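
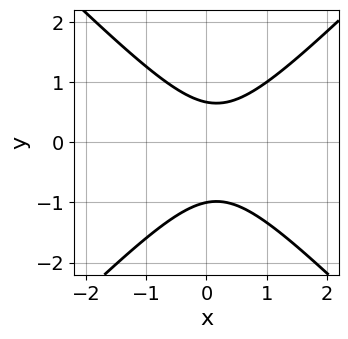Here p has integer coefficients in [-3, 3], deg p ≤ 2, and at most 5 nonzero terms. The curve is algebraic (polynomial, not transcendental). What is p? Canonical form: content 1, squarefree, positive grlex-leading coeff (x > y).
1. The degree is 2 — a generic line meets the curve in up to 2 points.
2. Checking where it meets the axes: it misses every integer gridline on the x-axis; one y-axis crossing is at y = -1.
3. Fitting integer coefficients to these (and the overall shape) gives p.

3*x^2 - 3*y^2 - x - y + 2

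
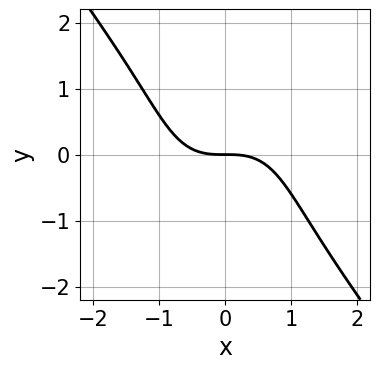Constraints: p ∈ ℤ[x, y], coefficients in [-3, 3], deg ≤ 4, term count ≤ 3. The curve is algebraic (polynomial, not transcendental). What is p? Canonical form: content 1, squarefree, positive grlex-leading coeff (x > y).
2*x^3 + y^3 + 3*y

1. The degree is 3 — no degree-2 curve has this shape.
2. Against the integer gridlines: it crosses the y-axis at the gridline y = 0; it meets the x-axis at x = 0 (among the integer gridlines).
3. Assembling these constraints gives the stated polynomial.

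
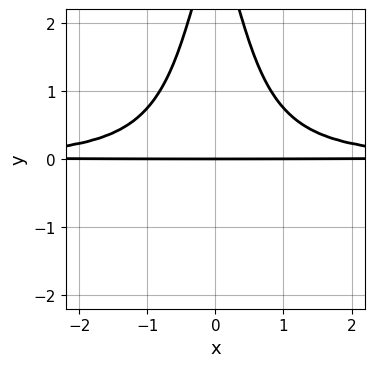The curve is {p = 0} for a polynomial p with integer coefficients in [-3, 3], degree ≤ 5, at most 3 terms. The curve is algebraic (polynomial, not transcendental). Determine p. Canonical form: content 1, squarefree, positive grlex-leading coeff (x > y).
First, the degree is 4 — no degree-3 curve has this shape.
Next, symmetries: it's symmetric under x → −x, forcing even powers of x.
Next, checking where it meets the axes: it meets the y-axis at y = 0 (among the integer gridlines); every point of the x-axis in the box is on the curve.
Finally, together with the visible shape, these determine p as stated.

3*x^2*y^2 + y^2 - 3*y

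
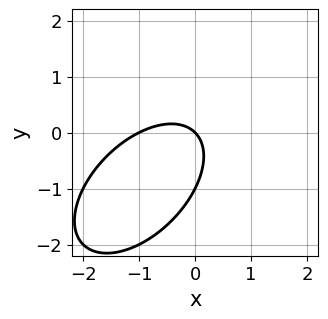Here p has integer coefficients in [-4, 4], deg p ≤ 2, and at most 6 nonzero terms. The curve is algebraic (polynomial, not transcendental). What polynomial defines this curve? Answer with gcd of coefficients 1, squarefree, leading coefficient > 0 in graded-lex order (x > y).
x^2 - x*y + y^2 + x + y

1. The degree is 2 — a generic line meets the curve in up to 2 points.
2. From the visible intercepts: the y-axis gridline crossings are at y ∈ {-1, 0}; among the integer gridlines, it crosses the x-axis at x ∈ {-1, 0}.
3. Fitting integer coefficients to these (and the overall shape) gives p.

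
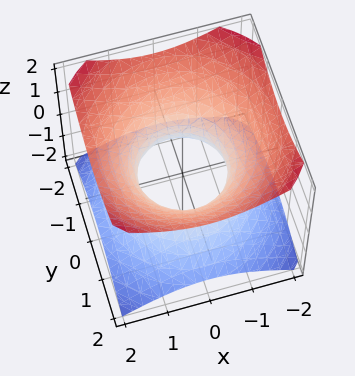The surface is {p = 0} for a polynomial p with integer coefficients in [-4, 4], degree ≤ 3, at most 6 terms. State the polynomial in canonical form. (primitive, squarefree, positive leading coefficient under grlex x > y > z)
2*x^2 + 2*y^2 - 3*z^2 - 2

1. deg p = 2.
2. Symmetry: the z-axis is an axis of rotation, so x and y enter only as x² + y²; mirror symmetry z ↦ −z ⇒ only even powers of z.
3. Observable constraints: among the integer gridlines, it crosses the x-axis at x ∈ {-1, 1}; a circular section at z = 1 has radius between 1 and 2; the y-axis gridline crossings are at y ∈ {-1, 1}; no z-intercept at any integer in the box.
4. Fitting integer coefficients to these (and the overall shape) gives p.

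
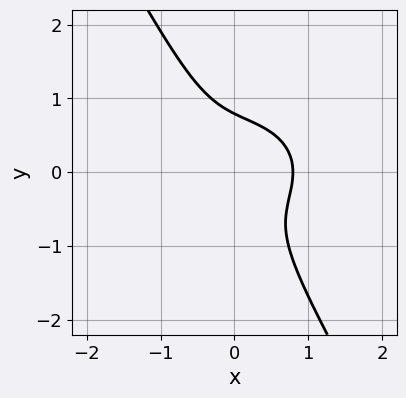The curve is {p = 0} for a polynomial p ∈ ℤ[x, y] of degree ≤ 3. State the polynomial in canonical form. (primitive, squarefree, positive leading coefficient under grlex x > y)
2*x^3 + 3*x*y^2 + 2*y^3 - 1

The degree is 3 — the shape is more complex than any degree-2 curve.
Matching integer coefficients to the picture gives p.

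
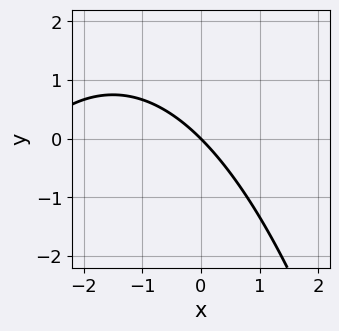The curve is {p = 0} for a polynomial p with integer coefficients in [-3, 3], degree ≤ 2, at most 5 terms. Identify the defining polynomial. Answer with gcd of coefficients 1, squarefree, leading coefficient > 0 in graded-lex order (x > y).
(a) Degree: a generic line meets the curve in up to 2 points, so deg p = 2.
(b) Checking where it meets the axes: it crosses the y-axis at the gridline y = 0; it meets the x-axis at x = 0 (among the integer gridlines).
(c) Assembling these constraints gives the stated polynomial.

x^2 + 3*x + 3*y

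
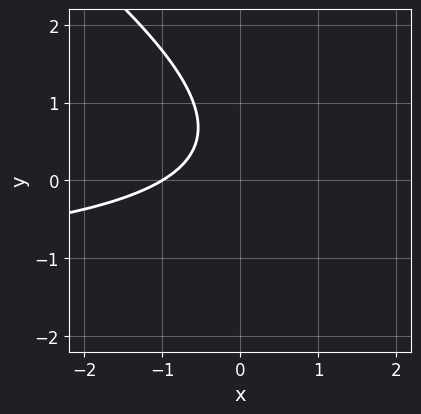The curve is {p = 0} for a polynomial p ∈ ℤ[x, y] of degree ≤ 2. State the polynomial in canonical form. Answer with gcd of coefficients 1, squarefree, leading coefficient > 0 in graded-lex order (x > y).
2*x*y + 3*y^2 + 3*x - 3*y + 3

(a) The degree is 2 — a generic line meets the curve in up to 2 points.
(b) Observable constraints: one x-axis crossing is at x = -1; no y-intercept at any integer in the box.
(c) Matching integer coefficients to the picture gives p.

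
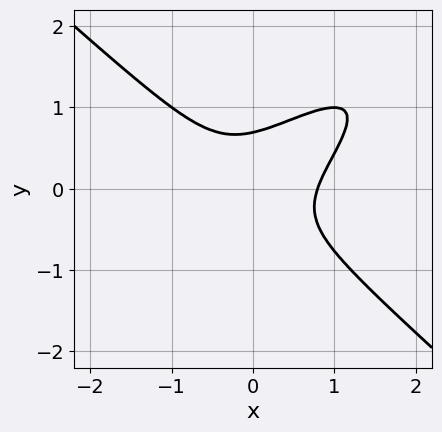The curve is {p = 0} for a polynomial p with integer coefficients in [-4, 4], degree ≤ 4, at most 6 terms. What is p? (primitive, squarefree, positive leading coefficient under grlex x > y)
2*x^3 - 2*x^2*y - 2*x*y^2 + 3*y^3 - 1

First, the degree is 3 — a generic line meets the curve in up to 3 points.
Finally, the integer polynomial consistent with all of this is the stated p.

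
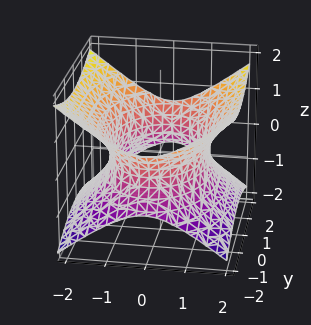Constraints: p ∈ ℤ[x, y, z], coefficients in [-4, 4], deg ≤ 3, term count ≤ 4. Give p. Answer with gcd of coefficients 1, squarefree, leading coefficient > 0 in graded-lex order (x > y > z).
1. deg p = 2. An hourglass — one-sheet hyperboloid; a quadric.
2. Symmetries: the z ↦ −z reflection is a symmetry, so z appears only in even powers; it's symmetric under x → −x, forcing even powers of x; mirror symmetry y ↦ −y ⇒ only even powers of y.
3. From the visible intercepts: no z-intercept at any integer in the box.
4. Matching integer coefficients to the picture gives p.

2*x^2 + y^2 - 3*z^2 - 3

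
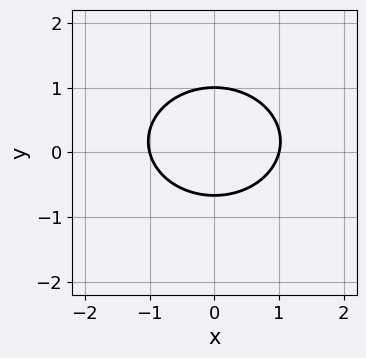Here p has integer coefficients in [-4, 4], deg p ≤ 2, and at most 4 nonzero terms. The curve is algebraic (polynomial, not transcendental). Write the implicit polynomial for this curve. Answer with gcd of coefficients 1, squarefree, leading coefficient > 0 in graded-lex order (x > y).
2*x^2 + 3*y^2 - y - 2

The degree is 2 — the shape is more complex than any degree-1 curve.
Symmetries: mirror symmetry x ↦ −x ⇒ only even powers of x.
Observable constraints: it meets the y-axis at y = 1 (among the integer gridlines); the x-axis gridline crossings are at x ∈ {-1, 1}.
The integer polynomial consistent with all of this is the stated p.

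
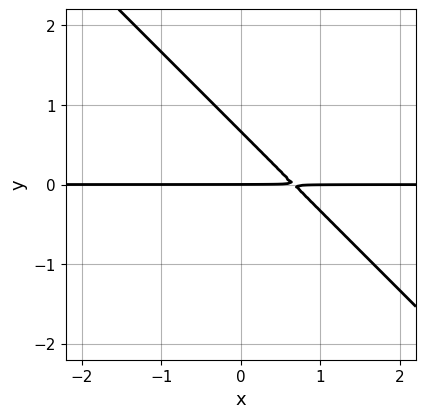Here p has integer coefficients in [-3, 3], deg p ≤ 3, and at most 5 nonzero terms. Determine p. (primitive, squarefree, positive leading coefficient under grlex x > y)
3*x*y + 3*y^2 - 2*y

The degree is 2 — no degree-1 curve has this shape.
Against the integer gridlines: it crosses the y-axis at the gridline y = 0; every point of the x-axis in the box is on the curve.
The integer polynomial consistent with all of this is the stated p.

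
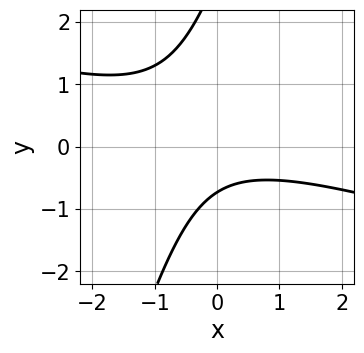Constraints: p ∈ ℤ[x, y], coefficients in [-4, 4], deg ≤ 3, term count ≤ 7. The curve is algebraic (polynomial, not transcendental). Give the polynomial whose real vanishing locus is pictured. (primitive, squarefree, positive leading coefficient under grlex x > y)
x^2 + 3*x*y - y^2 + 2*y + 2

The degree is 2 — the shape is more complex than any degree-1 curve.
Observable constraints: it misses every integer gridline on the x-axis.
Assembling these constraints gives the stated polynomial.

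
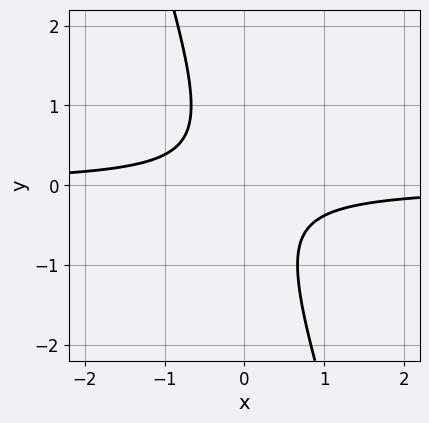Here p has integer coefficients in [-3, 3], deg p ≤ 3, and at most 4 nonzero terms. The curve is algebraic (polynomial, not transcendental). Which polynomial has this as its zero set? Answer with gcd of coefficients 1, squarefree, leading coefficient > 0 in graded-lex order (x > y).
3*x*y + y^2 + 1

First, deg p = 2.
Next, checking where it meets the axes: no y-intercept at any integer in the box; no x-intercept at any integer in the box.
Finally, the integer polynomial consistent with all of this is the stated p.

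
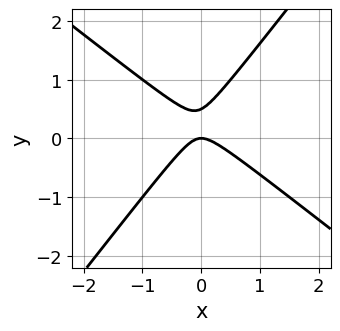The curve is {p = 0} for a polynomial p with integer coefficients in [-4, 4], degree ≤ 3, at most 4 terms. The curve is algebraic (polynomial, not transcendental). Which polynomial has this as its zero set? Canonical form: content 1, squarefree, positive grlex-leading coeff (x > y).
2*x^2 + x*y - 2*y^2 + y

The degree is 2 — no degree-1 curve has this shape.
Reading off the gridlines: it crosses the x-axis at the gridline x = 0; one y-axis crossing is at y = 0.
Together with the visible shape, these determine p as stated.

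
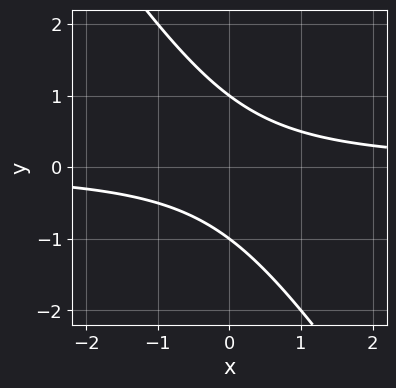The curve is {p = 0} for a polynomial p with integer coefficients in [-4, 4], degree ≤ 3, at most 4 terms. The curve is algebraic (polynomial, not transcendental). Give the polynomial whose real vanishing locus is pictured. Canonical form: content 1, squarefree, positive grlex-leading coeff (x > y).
3*x*y + 2*y^2 - 2

First, deg p = 2. No degree-1 curve has this shape.
Then, from the axis intercepts and sections: it misses every integer gridline on the x-axis; the y-axis gridline crossings are at y ∈ {-1, 1}.
Finally, the integer polynomial consistent with all of this is the stated p.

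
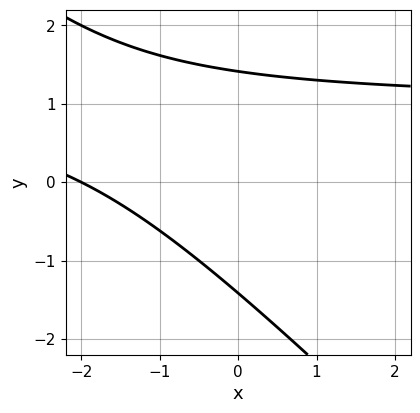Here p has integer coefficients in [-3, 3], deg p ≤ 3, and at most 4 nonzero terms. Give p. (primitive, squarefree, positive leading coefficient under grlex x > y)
1. The degree is 2 — the shape is more complex than any degree-1 curve.
2. Against the integer gridlines: it meets the x-axis at x = -2 (among the integer gridlines).
3. These observations pin down the coefficients.

x*y + y^2 - x - 2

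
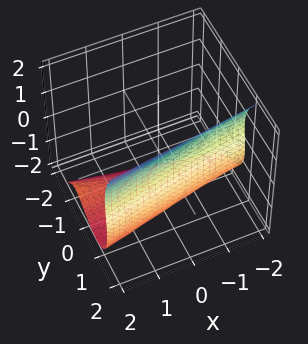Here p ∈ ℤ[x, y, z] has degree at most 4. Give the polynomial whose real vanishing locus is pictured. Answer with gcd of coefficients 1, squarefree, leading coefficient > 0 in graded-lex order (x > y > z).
(a) Degree: no degree-2 surface has this shape, so deg p = 3.
(b) Checking where it meets the axes: it crosses the y-axis at the gridline y = 1; no x-intercept at any integer in the box.
(c) Fitting integer coefficients to these (and the overall shape) gives p.

3*y^3 - z^3 - 2*x*y + z - 3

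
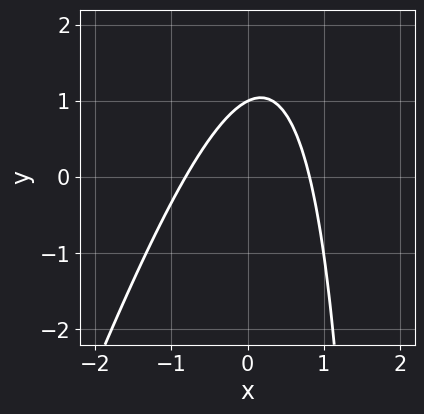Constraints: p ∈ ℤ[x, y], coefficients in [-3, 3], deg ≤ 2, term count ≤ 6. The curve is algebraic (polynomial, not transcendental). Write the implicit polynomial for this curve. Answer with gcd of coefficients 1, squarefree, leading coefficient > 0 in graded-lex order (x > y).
1. deg p = 2. No degree-1 curve has this shape.
2. From the visible intercepts: it crosses the y-axis at the gridline y = 1.
3. Fitting integer coefficients to these (and the overall shape) gives p.

3*x^2 - x*y + 2*y - 2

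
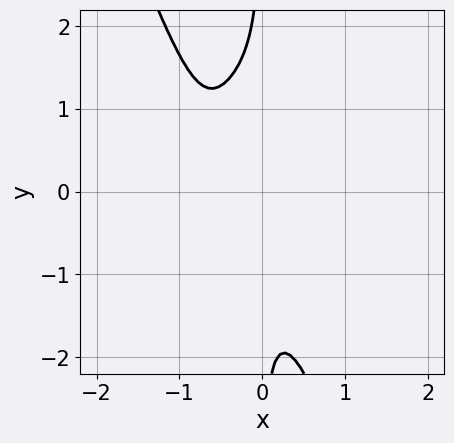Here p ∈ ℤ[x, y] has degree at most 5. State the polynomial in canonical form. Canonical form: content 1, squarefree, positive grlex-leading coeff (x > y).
deg p = 4. The shape is more complex than any degree-3 curve.
From the axis intercepts and sections: it misses every integer gridline on the y-axis; no x-intercept at any integer in the box.
These observations pin down the coefficients.

3*x^4 + 2*x^2*y^2 + x*y^3 - 3*x^2*y + 1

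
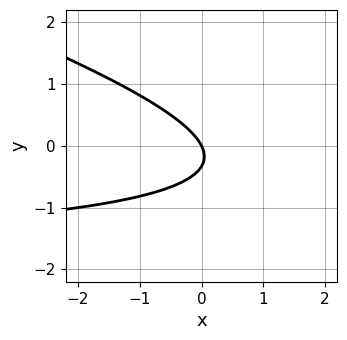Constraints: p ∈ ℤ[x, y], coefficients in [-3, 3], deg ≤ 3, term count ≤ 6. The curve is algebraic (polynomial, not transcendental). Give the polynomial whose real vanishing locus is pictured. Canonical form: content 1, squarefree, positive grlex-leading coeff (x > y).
deg p = 2. A generic line meets the curve in up to 2 points.
From the visible intercepts: one x-axis crossing is at x = 0; it meets the y-axis at y = 0 (among the integer gridlines).
Together with the visible shape, these determine p as stated.

x*y + 3*y^2 + 2*x + y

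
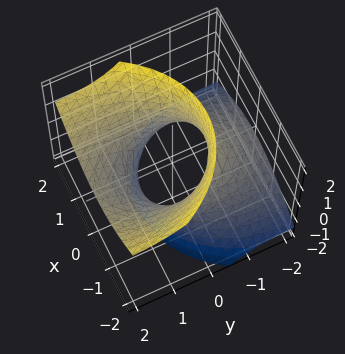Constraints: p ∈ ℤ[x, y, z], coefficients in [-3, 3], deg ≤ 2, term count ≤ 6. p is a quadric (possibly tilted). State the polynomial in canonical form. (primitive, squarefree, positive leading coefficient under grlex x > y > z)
2*x^2 + y^2 - 3*y*z - z^2 - 2

(a) The degree is 2 — a generic line meets the surface in up to 2 points.
(b) From the axis intercepts and sections: among the integer gridlines, it crosses the x-axis at x ∈ {-1, 1}; it misses every integer gridline on the z-axis.
(c) Matching integer coefficients to the picture gives p.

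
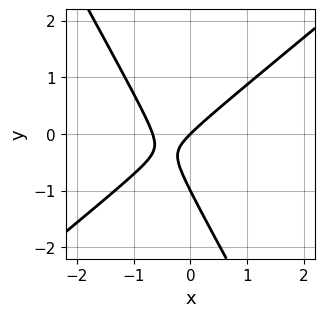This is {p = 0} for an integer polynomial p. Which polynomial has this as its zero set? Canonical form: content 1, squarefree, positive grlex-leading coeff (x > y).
First, degree: the shape is more complex than any degree-1 curve, so deg p = 2.
Next, reading off the gridlines: the y-axis gridline crossings are at y ∈ {-1, 0}; one x-axis crossing is at x = 0.
Finally, assembling these constraints gives the stated polynomial.

3*x^2 - 2*x*y - 2*y^2 + 2*x - 2*y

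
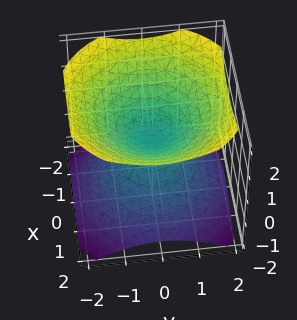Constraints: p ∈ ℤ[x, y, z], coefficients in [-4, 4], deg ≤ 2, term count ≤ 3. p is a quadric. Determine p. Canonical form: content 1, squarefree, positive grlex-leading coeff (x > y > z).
2*x^2 + 2*y^2 - 3*z^2

The picture has 2 separate pieces.
deg p = 2.
Symmetries: mirror symmetry z ↦ −z ⇒ only even powers of z; every cross-section ⟂ z is a circle, so x, y appear only via x² + y².
Reading off the gridlines: a circular section at z = 1 has radius between 1 and 2; it meets the z-axis at z = 0 (among the integer gridlines).
Together with the visible shape, these determine p as stated.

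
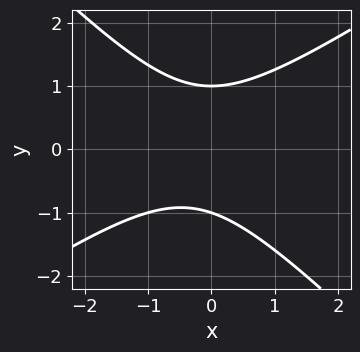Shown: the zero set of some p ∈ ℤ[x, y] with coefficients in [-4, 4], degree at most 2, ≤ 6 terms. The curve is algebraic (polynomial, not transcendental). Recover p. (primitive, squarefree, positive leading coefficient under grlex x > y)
2*x^2 - x*y - 3*y^2 + x + 3

First, degree: a generic line meets the curve in up to 2 points, so deg p = 2.
Then, reading off the gridlines: among the integer gridlines, it crosses the y-axis at y ∈ {-1, 1}; no x-intercept at any integer in the box.
Finally, together with the visible shape, these determine p as stated.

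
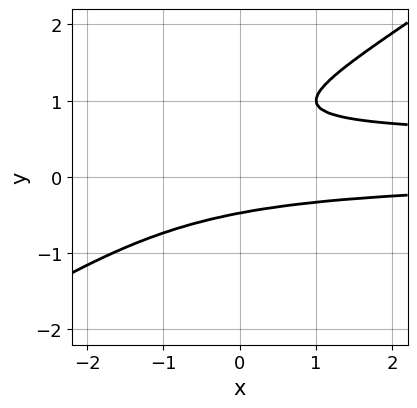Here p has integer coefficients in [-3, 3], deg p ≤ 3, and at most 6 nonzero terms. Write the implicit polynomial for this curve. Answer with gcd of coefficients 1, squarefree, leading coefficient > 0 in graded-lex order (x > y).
2*x*y^2 - 3*y^3 - x*y + 3*y^2 - 1

First, degree: a generic line meets the curve in up to 3 points, so deg p = 3.
Next, from the axis intercepts and sections: no x-intercept at any integer in the box.
Finally, matching integer coefficients to the picture gives p.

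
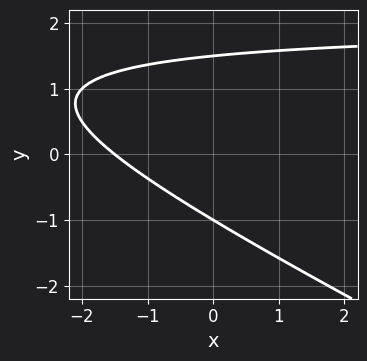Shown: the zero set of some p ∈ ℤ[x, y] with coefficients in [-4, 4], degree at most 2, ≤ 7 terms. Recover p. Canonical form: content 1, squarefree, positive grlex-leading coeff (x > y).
x*y + 2*y^2 - 2*x - y - 3

First, the degree is 2 — a generic line meets the curve in up to 2 points.
Then, checking where it meets the axes: it crosses the y-axis at the gridline y = -1.
Finally, assembling these constraints gives the stated polynomial.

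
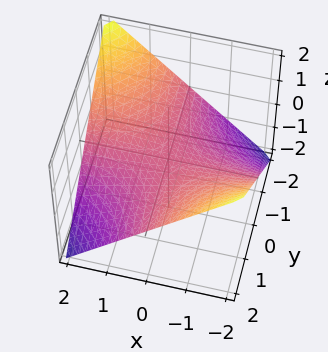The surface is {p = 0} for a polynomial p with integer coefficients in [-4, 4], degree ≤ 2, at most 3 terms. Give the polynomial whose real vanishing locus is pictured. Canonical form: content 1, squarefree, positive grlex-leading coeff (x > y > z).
x*y + 2*z

(a) The degree is 2 — a saddle surface; a quadric.
(b) From the visible intercepts: every point of the x-axis in the box is on the surface; every point of the y-axis in the box is on the surface; it meets the z-axis at z = 0 (among the integer gridlines).
(c) Putting this together gives p.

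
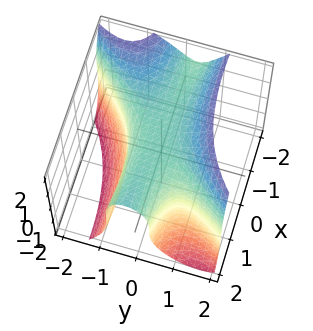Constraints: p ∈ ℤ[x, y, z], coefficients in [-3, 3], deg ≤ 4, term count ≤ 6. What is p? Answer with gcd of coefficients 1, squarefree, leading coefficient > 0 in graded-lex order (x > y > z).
x^2*y + 3*x*y^2 - 3*y^3 + z^3 - 2

First, the degree is 3 — the shape is more complex than any degree-2 surface.
Then, observable constraints: it misses every integer gridline on the x-axis.
Finally, putting this together gives p.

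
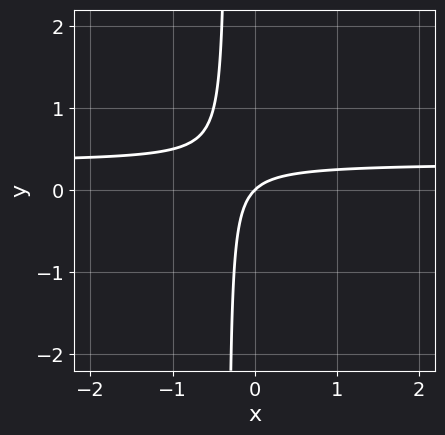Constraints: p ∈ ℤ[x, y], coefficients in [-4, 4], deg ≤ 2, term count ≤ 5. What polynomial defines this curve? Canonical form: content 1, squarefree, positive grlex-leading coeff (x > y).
3*x*y - x + y

1. The degree is 2 — no degree-1 curve has this shape.
2. Reading off the gridlines: it crosses the x-axis at the gridline x = 0; one y-axis crossing is at y = 0.
3. Fitting integer coefficients to these (and the overall shape) gives p.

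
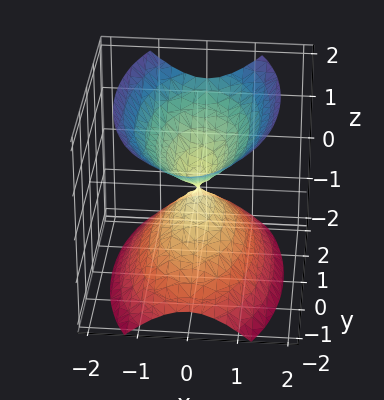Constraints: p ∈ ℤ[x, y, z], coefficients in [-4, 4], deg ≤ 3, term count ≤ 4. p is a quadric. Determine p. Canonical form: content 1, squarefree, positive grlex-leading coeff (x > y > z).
3*x^2 + y^2 - 2*z^2

(a) There are 2 components. They look like related sheets of one shape, so recover p as a whole.
(b) Degree: two nappes meeting at a single point; a quadric, so deg p = 2.
(c) Symmetries: the z ↦ −z reflection is a symmetry, so z appears only in even powers; the x ↦ −x reflection is a symmetry, so x appears only in even powers; it's symmetric under y → −y, forcing even powers of y.
(d) Observable constraints: it meets the z-axis at z = 0 (among the integer gridlines); one y-axis crossing is at y = 0; it crosses the x-axis at the gridline x = 0.
(e) These observations pin down the coefficients.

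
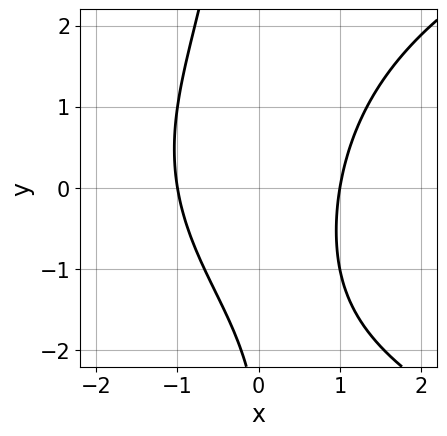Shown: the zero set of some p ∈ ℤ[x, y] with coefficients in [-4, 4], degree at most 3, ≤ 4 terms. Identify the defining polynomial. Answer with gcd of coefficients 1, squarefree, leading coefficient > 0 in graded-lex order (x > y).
x*y^2 - 3*x^2 + y + 3

(a) deg p = 3. No degree-2 curve has this shape.
(b) Reading off the gridlines: no y-intercept at any integer in the box; the x-axis gridline crossings are at x ∈ {-1, 1}.
(c) The integer polynomial consistent with all of this is the stated p.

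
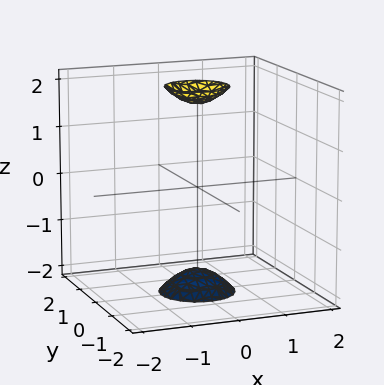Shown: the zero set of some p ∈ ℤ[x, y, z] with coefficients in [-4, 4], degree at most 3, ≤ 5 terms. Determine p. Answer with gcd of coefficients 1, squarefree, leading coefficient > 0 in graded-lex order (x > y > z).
First, I count 2 distinct pieces. They look like related sheets of one shape, so recover p as a whole.
Then, the degree is 2 — two separate bowl-shaped sheets opening away from each other; a quadric.
Then, symmetry: the z-axis is an axis of rotation, so x and y enter only as x² + y²; mirror symmetry z ↦ −z ⇒ only even powers of z.
Then, against the integer gridlines: it misses every integer gridline on the x-axis; the surface avoids every integer y-axis point in the box; a circular section at z = -2 has radius between 0 and 1.
Finally, solving for integer coefficients yields p as stated.

3*x^2 + 3*y^2 - z^2 + 3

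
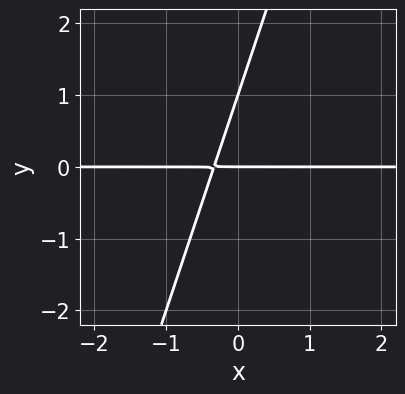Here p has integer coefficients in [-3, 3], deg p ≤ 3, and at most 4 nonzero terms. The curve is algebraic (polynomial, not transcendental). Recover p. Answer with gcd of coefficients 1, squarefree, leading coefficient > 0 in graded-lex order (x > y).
(a) Degree: no degree-1 curve has this shape, so deg p = 2.
(b) From the visible intercepts: the y-axis gridline crossings are at y ∈ {0, 1}; every point of the x-axis in the box is on the curve.
(c) Assembling these constraints gives the stated polynomial.

3*x*y - y^2 + y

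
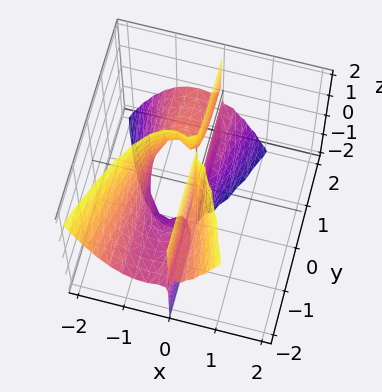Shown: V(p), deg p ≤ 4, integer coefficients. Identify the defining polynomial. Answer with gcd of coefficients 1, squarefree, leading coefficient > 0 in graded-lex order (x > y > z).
There are 3 components. Treating them together as one polynomial.
Degree: the shape is more complex than any degree-2 surface, so deg p = 3.
Observable constraints: every point of the z-axis in the box is on the surface; the visible y-axis segment lies entirely on the surface; it meets the x-axis at x = -1 (among the integer gridlines).
Together with the visible shape, these determine p as stated.

2*x^3 + x*y*z + 2*x^2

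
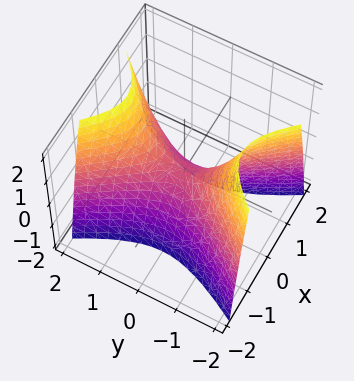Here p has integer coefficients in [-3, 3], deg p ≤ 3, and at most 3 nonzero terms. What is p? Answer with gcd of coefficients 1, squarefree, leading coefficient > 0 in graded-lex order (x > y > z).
2*x^2 - y^2 + z

deg p = 2. A saddle surface; a quadric.
Symmetries: the x ↦ −x reflection is a symmetry, so x appears only in even powers; mirror symmetry y ↦ −y ⇒ only even powers of y.
Against the integer gridlines: it crosses the y-axis at the gridline y = 0; it meets the z-axis at z = 0 (among the integer gridlines); one x-axis crossing is at x = 0.
Putting this together gives p.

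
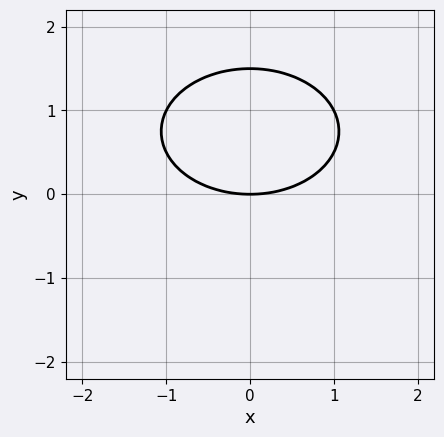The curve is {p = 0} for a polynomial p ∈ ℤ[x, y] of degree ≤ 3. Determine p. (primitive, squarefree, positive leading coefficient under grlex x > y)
(a) deg p = 2.
(b) Symmetries: mirror symmetry x ↦ −x ⇒ only even powers of x.
(c) Observable constraints: one y-axis crossing is at y = 0; one x-axis crossing is at x = 0.
(d) Solving for integer coefficients yields p as stated.

x^2 + 2*y^2 - 3*y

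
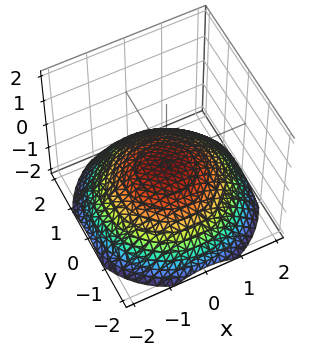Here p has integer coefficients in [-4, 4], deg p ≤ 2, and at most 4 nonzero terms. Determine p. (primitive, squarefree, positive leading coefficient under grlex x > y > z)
x^2 + y^2 + 3*z + 1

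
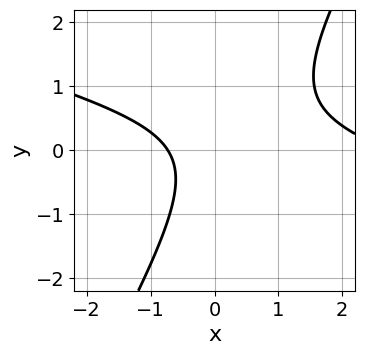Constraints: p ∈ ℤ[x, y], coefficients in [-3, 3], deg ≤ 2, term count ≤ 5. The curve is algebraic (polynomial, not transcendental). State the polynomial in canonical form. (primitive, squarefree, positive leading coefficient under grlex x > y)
(a) Degree: the shape is more complex than any degree-1 curve, so deg p = 2.
(b) Observable constraints: the curve avoids every integer y-axis point in the box.
(c) The integer polynomial consistent with all of this is the stated p.

x^2 + 3*x*y - 2*y^2 - 2*x - 2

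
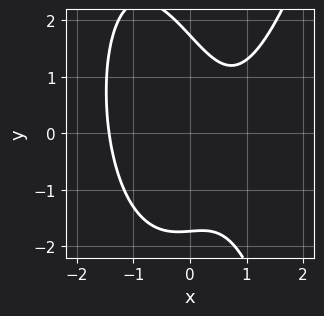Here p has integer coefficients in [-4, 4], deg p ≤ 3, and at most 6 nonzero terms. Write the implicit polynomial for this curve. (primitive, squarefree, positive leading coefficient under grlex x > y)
2*x^3 - x*y - y^2 - 2*x + 3

Degree: the shape is more complex than any degree-2 curve, so deg p = 3.
Matching integer coefficients to the picture gives p.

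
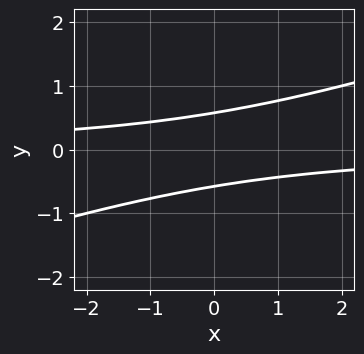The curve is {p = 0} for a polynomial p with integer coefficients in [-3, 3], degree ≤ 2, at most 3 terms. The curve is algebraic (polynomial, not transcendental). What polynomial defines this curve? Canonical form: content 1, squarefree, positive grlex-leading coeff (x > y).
x*y - 3*y^2 + 1

1. The degree is 2 — the shape is more complex than any degree-1 curve.
2. Checking where it meets the axes: it misses every integer gridline on the x-axis.
3. Fitting integer coefficients to these (and the overall shape) gives p.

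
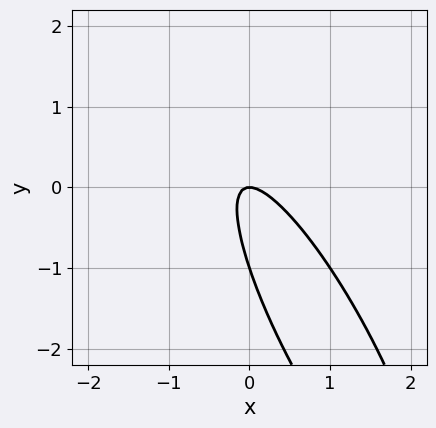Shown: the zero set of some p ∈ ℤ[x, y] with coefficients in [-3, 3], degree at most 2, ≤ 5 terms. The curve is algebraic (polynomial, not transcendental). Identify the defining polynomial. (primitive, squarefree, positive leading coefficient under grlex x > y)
1. deg p = 2.
2. Against the integer gridlines: the y-axis gridline crossings are at y ∈ {-1, 0}; one x-axis crossing is at x = 0.
3. Matching integer coefficients to the picture gives p.

3*x^2 + 3*x*y + y^2 + y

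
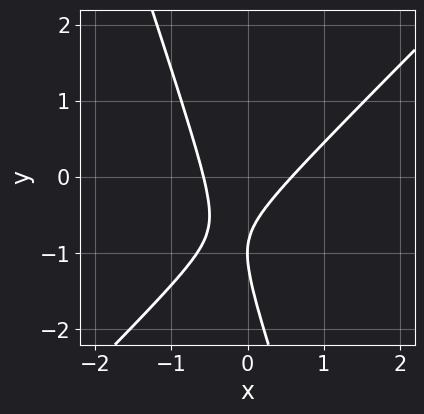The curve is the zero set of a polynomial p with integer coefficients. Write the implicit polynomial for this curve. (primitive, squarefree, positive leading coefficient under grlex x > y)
3*x^2 - 2*x*y - y^2 - 2*y - 1

1. deg p = 2. The shape is more complex than any degree-1 curve.
2. Reading off the gridlines: it crosses the y-axis at the gridline y = -1.
3. Assembling these constraints gives the stated polynomial.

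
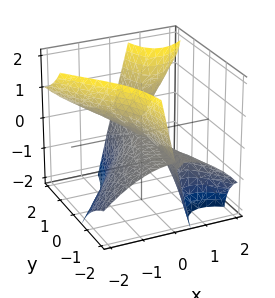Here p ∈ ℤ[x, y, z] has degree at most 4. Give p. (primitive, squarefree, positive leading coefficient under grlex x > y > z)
1. The picture has 2 separate pieces. Treating them together as one polynomial.
2. deg p = 3. A generic line meets the surface in up to 3 points.
3. Reading off the gridlines: one x-axis crossing is at x = 0; every point of the y-axis in the box is on the surface; it meets the z-axis at z = 0 (among the integer gridlines).
4. Fitting integer coefficients to these (and the overall shape) gives p.

x^3 - 2*x*y*z + z^2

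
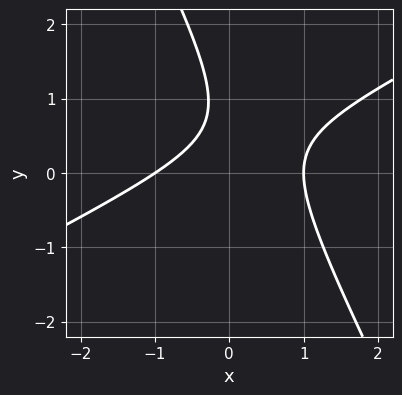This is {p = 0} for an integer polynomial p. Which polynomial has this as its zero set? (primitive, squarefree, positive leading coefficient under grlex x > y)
The degree is 2 — the shape is more complex than any degree-1 curve.
Against the integer gridlines: the curve avoids every integer y-axis point in the box; the x-axis gridline crossings are at x ∈ {-1, 1}.
These observations pin down the coefficients.

2*x^2 - 3*x*y - 2*y^2 + 3*y - 2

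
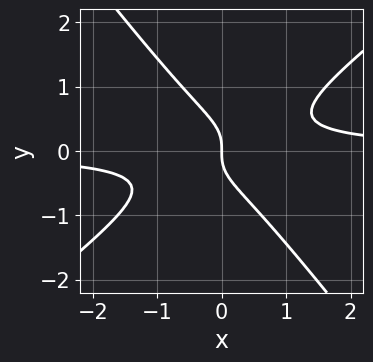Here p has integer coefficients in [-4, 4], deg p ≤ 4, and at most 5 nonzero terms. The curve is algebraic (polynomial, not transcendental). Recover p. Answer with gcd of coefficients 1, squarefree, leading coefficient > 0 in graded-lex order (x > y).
2*x^2*y - x*y^2 - 2*y^3 - x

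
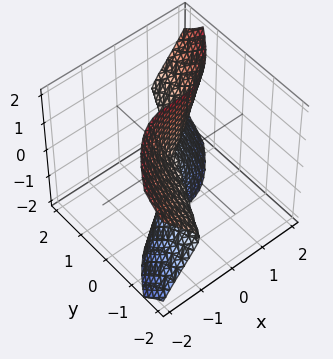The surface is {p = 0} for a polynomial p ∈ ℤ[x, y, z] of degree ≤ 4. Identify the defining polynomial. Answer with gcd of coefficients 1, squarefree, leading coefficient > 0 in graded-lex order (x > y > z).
2*x^3 - x^2*y - 2*y*z^2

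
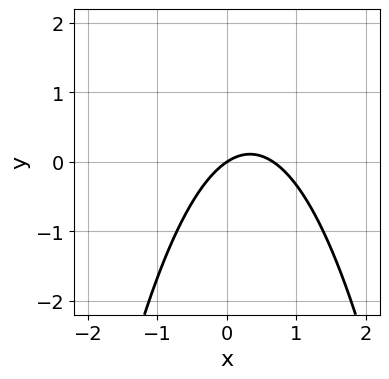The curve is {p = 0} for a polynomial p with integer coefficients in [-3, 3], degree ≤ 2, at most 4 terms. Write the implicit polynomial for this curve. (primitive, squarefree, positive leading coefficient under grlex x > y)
3*x^2 - 2*x + 3*y

(a) Degree: no degree-1 curve has this shape, so deg p = 2.
(b) Against the integer gridlines: one y-axis crossing is at y = 0; it crosses the x-axis at the gridline x = 0.
(c) These observations pin down the coefficients.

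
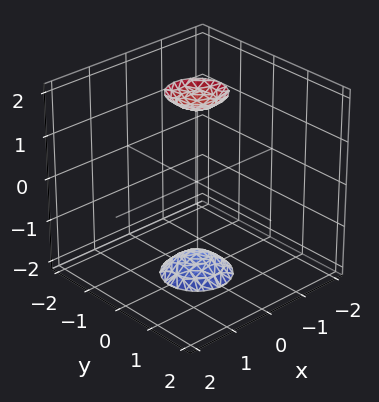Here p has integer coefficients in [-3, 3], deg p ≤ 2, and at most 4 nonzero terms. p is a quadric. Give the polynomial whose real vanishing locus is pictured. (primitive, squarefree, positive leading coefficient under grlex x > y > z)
3*x^2 + 3*y^2 - z^2 + 3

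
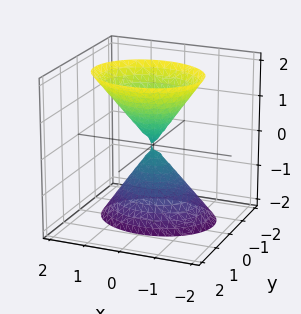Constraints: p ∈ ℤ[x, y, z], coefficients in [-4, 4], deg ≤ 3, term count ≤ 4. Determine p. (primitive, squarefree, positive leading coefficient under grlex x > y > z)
2*x^2 + 3*y^2 - y*z - z^2

1. I count 2 distinct pieces. Treating them together as one polynomial.
2. Degree: a generic line meets the surface in up to 2 points, so deg p = 2.
3. Reading off the gridlines: it meets the x-axis at x = 0 (among the integer gridlines); one y-axis crossing is at y = 0; one z-axis crossing is at z = 0.
4. The integer polynomial consistent with all of this is the stated p.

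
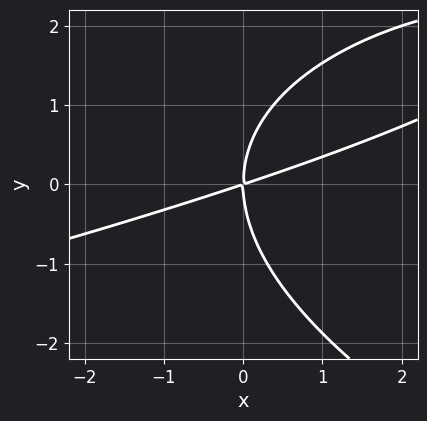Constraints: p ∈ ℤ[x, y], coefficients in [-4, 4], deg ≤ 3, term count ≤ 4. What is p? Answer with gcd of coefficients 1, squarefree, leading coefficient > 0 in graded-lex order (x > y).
(a) Degree: a generic line meets the curve in up to 3 points, so deg p = 3.
(b) Reading off the gridlines: it meets the y-axis at y = 0 (among the integer gridlines); it meets the x-axis at x = 0 (among the integer gridlines).
(c) Putting this together gives p.

y^3 + x^2 - 3*x*y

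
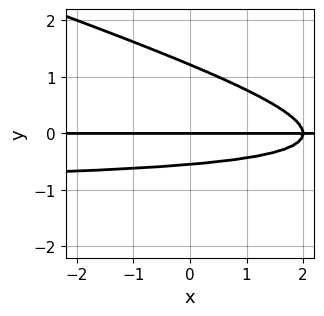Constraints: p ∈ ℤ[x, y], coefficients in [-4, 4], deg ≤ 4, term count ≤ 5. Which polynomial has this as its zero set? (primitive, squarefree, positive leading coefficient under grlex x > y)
First, deg p = 3. No degree-2 curve has this shape.
Then, from the visible intercepts: the visible x-axis segment lies entirely on the curve; it crosses the y-axis at the gridline y = 0.
Finally, fitting integer coefficients to these (and the overall shape) gives p.

x*y^2 + 3*y^3 + x*y - 2*y^2 - 2*y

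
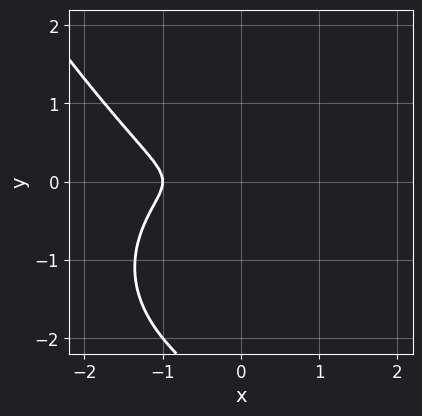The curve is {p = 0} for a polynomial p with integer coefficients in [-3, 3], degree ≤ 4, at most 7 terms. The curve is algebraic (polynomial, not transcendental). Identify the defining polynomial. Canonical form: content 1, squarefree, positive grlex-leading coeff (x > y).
x^3 + x*y^2 + y^3 + x^2 + 3*y^2

1. The degree is 3 — a generic line meets the curve in up to 3 points.
2. Against the integer gridlines: it meets the x-axis at x = -1 (among the integer gridlines).
3. Putting this together gives p.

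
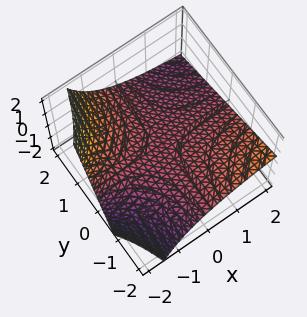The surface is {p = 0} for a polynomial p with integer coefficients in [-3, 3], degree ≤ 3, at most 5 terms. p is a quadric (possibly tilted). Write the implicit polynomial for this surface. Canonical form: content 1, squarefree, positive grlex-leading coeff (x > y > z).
x*y + x*z + 3*z

(a) The degree is 2 — the shape is more complex than any degree-1 surface.
(b) Against the integer gridlines: it crosses the z-axis at the gridline z = 0; the visible y-axis segment lies entirely on the surface.
(c) Solving for integer coefficients yields p as stated. Check: (2, 0, 0) on the x-axis lies on the surface, and p(2, 0, 0) = 0. ✓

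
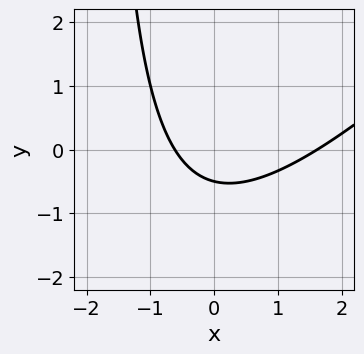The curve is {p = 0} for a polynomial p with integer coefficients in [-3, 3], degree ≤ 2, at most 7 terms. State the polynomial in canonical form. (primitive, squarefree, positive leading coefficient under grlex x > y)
x^2 - x*y - x - 2*y - 1

deg p = 2. The shape is more complex than any degree-1 curve.
Solving for integer coefficients yields p as stated.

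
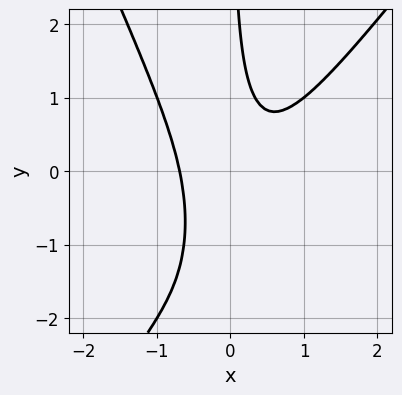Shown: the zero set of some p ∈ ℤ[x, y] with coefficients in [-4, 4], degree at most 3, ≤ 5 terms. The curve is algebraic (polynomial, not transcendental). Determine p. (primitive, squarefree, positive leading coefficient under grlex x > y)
3*x^3 - x^2*y - x*y^2 - 2*x*y + 1

First, the degree is 3 — a generic line meets the curve in up to 3 points.
Next, from the visible intercepts: no y-intercept at any integer in the box.
Finally, together with the visible shape, these determine p as stated.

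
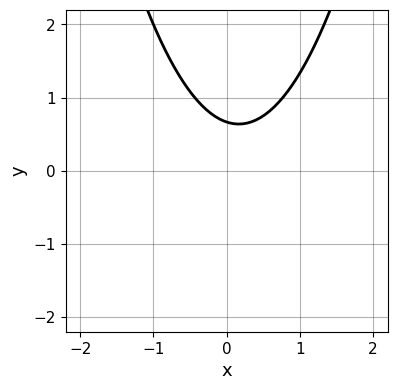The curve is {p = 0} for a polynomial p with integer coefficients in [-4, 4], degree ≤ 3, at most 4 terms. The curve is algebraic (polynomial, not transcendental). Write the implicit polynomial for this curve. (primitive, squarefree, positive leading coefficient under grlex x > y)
3*x^2 - x - 3*y + 2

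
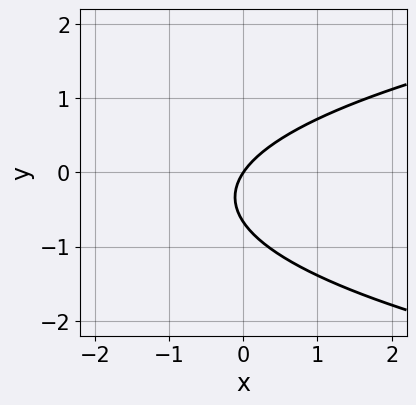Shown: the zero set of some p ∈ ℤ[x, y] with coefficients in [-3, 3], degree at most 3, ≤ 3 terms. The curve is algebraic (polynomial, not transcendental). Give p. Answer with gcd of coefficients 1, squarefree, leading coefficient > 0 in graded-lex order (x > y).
First, degree: no degree-1 curve has this shape, so deg p = 2.
Next, against the integer gridlines: one y-axis crossing is at y = 0; it crosses the x-axis at the gridline x = 0.
Finally, these observations pin down the coefficients.

3*y^2 - 3*x + 2*y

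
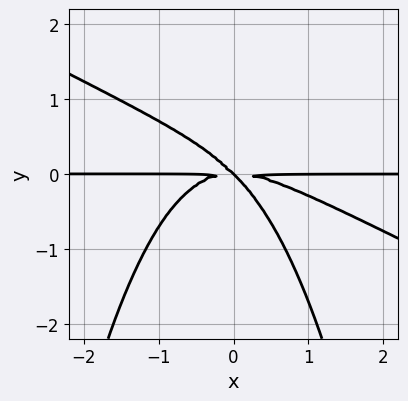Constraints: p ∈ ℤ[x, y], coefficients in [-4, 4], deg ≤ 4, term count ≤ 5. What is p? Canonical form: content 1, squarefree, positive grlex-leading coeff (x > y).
Degree: a generic line meets the curve in up to 4 points, so deg p = 4.
Checking where it meets the axes: it crosses the y-axis at the gridline y = 0; every point of the x-axis in the box is on the curve.
Matching integer coefficients to the picture gives p.

x^3*y + 2*x^2*y^2 + 2*x*y^2 + 2*y^3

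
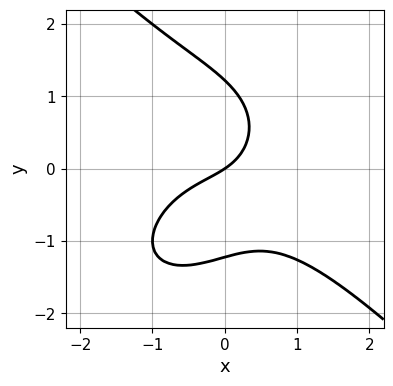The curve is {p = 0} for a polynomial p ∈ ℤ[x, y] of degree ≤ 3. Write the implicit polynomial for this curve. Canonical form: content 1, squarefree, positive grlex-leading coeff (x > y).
(a) deg p = 3. The shape is more complex than any degree-2 curve.
(b) Against the integer gridlines: it crosses the y-axis at the gridline y = 0; one x-axis crossing is at x = 0.
(c) Putting this together gives p.

2*x^3 + 2*y^3 + 3*x*y + 2*x - 3*y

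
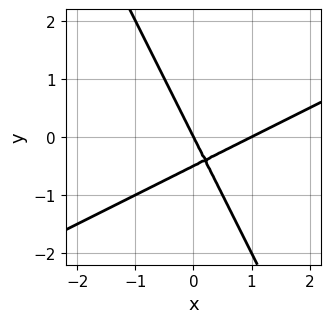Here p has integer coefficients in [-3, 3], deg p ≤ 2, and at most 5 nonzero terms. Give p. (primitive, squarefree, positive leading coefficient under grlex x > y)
First, deg p = 2. No degree-1 curve has this shape.
Then, from the visible intercepts: among the integer gridlines, it crosses the x-axis at x ∈ {0, 1}; one y-axis crossing is at y = 0.
Finally, assembling these constraints gives the stated polynomial.

2*x^2 - 3*x*y - 2*y^2 - 2*x - y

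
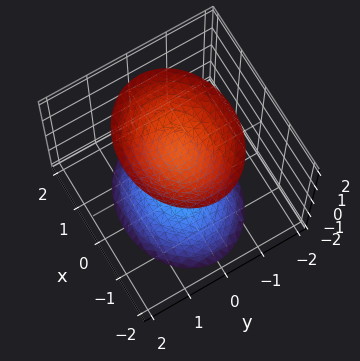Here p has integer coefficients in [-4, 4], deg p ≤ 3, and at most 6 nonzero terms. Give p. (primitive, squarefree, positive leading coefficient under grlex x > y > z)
(a) I count 2 distinct pieces. They look like related sheets of one shape, so recover p as a whole.
(b) Degree: two separate bowl-shaped sheets opening away from each other; a quadric, so deg p = 2.
(c) Symmetries: it's symmetric under z → −z, forcing even powers of z; mirror symmetry y ↦ −y ⇒ only even powers of y; mirror symmetry x ↦ −x ⇒ only even powers of x.
(d) From the visible intercepts: the surface avoids every integer x-axis point in the box; it misses every integer gridline on the y-axis.
(e) Putting this together gives p.

2*x^2 + 3*y^2 - 2*z^2 + 3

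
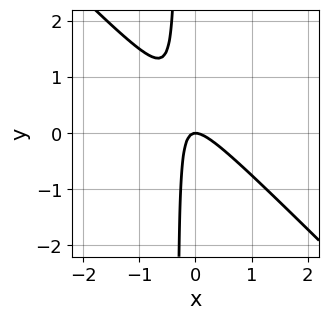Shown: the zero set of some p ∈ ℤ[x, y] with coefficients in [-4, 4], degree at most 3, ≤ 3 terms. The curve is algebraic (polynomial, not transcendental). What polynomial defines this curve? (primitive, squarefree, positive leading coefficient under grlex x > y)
3*x^2 + 3*x*y + y

(a) The degree is 2 — a generic line meets the curve in up to 2 points.
(b) From the visible intercepts: it meets the y-axis at y = 0 (among the integer gridlines); it crosses the x-axis at the gridline x = 0.
(c) Fitting integer coefficients to these (and the overall shape) gives p.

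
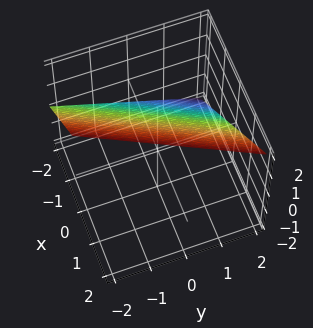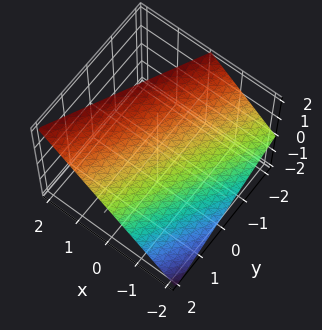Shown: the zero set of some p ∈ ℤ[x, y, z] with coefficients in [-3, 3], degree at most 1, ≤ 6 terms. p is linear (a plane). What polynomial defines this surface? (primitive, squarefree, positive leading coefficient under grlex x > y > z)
The degree is 1 — the surface is flat (a plane).
Observable constraints: one z-axis crossing is at z = 1; it meets the x-axis at x = -1 (among the integer gridlines); it meets the y-axis at y = 2 (among the integer gridlines).
Matching integer coefficients to the picture gives p.

2*x - y - 2*z + 2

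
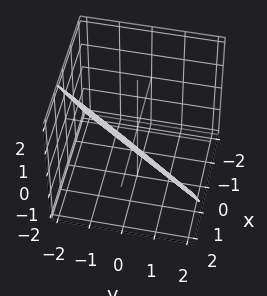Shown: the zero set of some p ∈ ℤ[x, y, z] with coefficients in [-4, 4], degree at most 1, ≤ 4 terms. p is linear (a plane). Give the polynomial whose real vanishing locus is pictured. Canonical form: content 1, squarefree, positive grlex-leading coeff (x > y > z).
(a) The degree is 1 — the surface is flat (a plane).
(b) Against the integer gridlines: it meets the z-axis at z = -1 (among the integer gridlines); one y-axis crossing is at y = -1.
(c) Fitting integer coefficients to these (and the overall shape) gives p.

3*x - 2*y - 2*z - 2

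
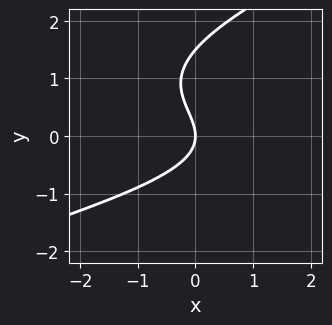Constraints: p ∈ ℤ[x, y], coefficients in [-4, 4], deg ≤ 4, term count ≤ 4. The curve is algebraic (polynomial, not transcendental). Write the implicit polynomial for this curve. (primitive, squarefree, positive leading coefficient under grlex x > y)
x*y^2 - 2*y^3 + 3*y^2 + 3*x

First, the degree is 3 — no degree-2 curve has this shape.
Next, from the axis intercepts and sections: it meets the y-axis at y = 0 (among the integer gridlines); one x-axis crossing is at x = 0.
Finally, matching integer coefficients to the picture gives p.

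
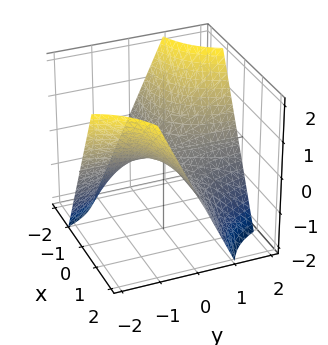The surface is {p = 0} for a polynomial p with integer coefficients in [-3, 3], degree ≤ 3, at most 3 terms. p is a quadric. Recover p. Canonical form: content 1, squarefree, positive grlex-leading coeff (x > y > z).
First, degree: a saddle surface; a quadric, so deg p = 2.
Then, from the axis intercepts and sections: the visible y-axis segment lies entirely on the surface; every point of the x-axis in the box is on the surface; it crosses the z-axis at the gridline z = 0.
Finally, solving for integer coefficients yields p as stated.

x*y + z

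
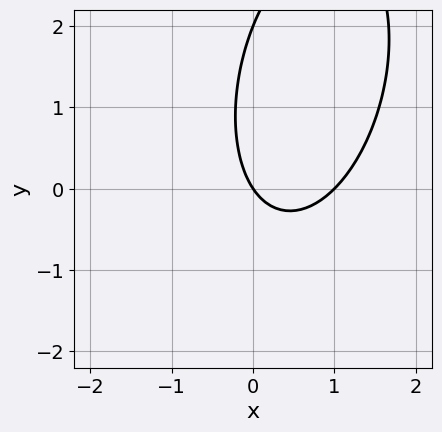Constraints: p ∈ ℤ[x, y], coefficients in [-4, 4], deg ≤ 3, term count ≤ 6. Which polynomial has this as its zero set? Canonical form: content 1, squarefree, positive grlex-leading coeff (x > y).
Degree: no degree-1 curve has this shape, so deg p = 2.
Reading off the gridlines: among the integer gridlines, it crosses the x-axis at x ∈ {0, 1}; the y-axis gridline crossings are at y ∈ {0, 2}.
These observations pin down the coefficients.

3*x^2 - x*y + y^2 - 3*x - 2*y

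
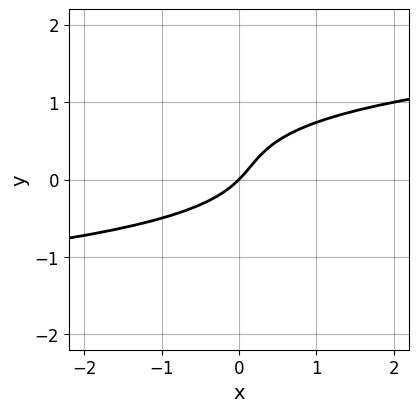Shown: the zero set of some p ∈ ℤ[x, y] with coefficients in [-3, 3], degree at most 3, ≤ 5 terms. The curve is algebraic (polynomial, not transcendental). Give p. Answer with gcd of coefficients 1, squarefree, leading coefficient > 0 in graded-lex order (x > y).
1. Degree: a generic line meets the curve in up to 3 points, so deg p = 3.
2. From the visible intercepts: it crosses the y-axis at the gridline y = 0; it meets the x-axis at x = 0 (among the integer gridlines).
3. The integer polynomial consistent with all of this is the stated p.

2*y^3 - y^2 - x + y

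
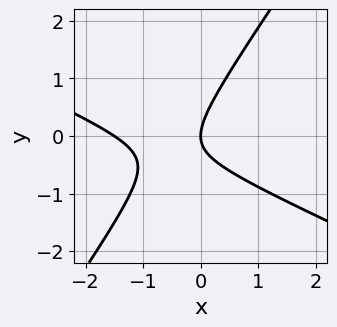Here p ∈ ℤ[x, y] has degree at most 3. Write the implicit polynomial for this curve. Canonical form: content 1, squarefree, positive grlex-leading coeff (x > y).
(a) deg p = 2. The shape is more complex than any degree-1 curve.
(b) Checking where it meets the axes: one y-axis crossing is at y = 0; it crosses the x-axis at the gridline x = 0.
(c) Matching integer coefficients to the picture gives p.

2*x^2 + 3*x*y - 3*y^2 + 3*x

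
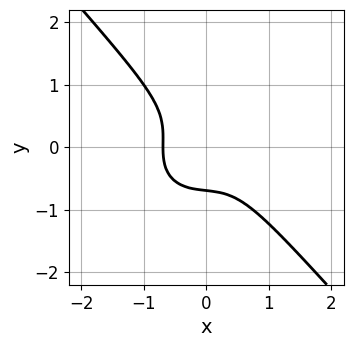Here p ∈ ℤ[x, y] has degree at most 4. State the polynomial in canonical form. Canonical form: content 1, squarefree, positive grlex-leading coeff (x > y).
3*x^3 + x*y^2 + 3*y^3 + 1

First, the degree is 3 — no degree-2 curve has this shape.
Finally, putting this together gives p.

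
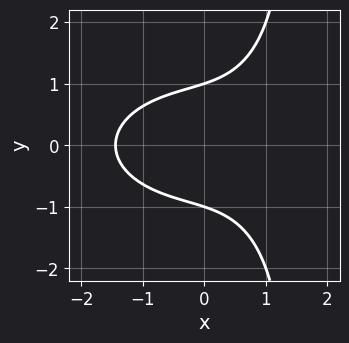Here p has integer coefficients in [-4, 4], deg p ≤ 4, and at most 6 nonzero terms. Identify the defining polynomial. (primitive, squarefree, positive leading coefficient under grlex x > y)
x^3 + 2*x*y^2 - 3*y^2 + 3

First, degree: a generic line meets the curve in up to 3 points, so deg p = 3.
Then, symmetries: it's symmetric under y → −y, forcing even powers of y.
Then, against the integer gridlines: the y-axis gridline crossings are at y ∈ {-1, 1}.
Finally, fitting integer coefficients to these (and the overall shape) gives p.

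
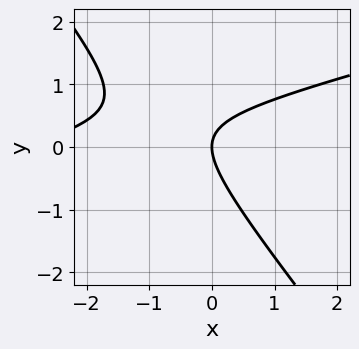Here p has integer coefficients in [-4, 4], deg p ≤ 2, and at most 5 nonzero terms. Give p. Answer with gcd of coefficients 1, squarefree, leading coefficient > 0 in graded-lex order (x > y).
x^2 - 3*x*y - 3*y^2 + 3*x

First, deg p = 2. The shape is more complex than any degree-1 curve.
Next, reading off the gridlines: one x-axis crossing is at x = 0; it meets the y-axis at y = 0 (among the integer gridlines).
Finally, matching integer coefficients to the picture gives p.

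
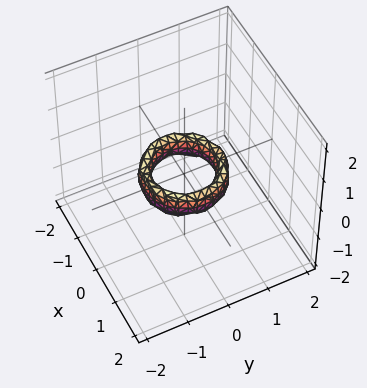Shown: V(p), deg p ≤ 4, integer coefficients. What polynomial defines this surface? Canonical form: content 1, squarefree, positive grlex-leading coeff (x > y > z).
(a) The degree is 4 — no degree-3 surface has this shape.
(b) By symmetry, the z-axis is an axis of rotation, so x and y enter only as x² + y².
(c) Against the integer gridlines: a circular section at z = 0 has radius between 0 and 1; the surface avoids every integer z-axis point in the box.
(d) Together with the visible shape, these determine p as stated. Check: (1, 0, 0) on the x-axis lies on the surface, and p(1, 0, 0) = 0. ✓

2*x^4 + 4*x^2*y^2 + 2*y^4 - 3*x^2 - 3*y^2 + z^2 + 1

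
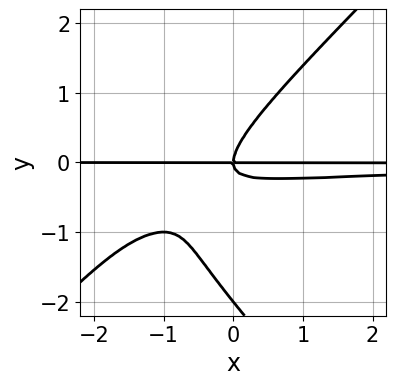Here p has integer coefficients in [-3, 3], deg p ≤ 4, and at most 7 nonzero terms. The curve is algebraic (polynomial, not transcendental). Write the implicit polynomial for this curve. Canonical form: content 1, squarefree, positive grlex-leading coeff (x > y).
x^2*y^2 - y^4 + 3*x*y^2 - 2*y^3 + x*y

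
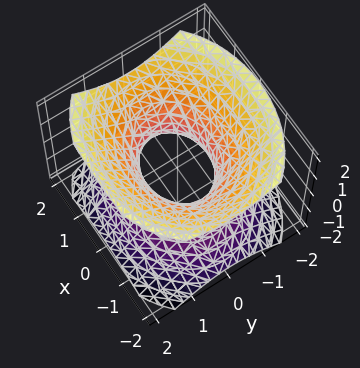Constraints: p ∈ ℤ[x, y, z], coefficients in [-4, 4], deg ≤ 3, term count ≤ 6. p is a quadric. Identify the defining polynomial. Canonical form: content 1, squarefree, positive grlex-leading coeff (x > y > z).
2*x^2 + 3*y^2 - 3*z^2 - 2

First, deg p = 2. An hourglass — one-sheet hyperboloid; a quadric.
Next, symmetries: it's symmetric under z → −z, forcing even powers of z; the y ↦ −y reflection is a symmetry, so y appears only in even powers; mirror symmetry x ↦ −x ⇒ only even powers of x.
Then, from the axis intercepts and sections: among the integer gridlines, it crosses the x-axis at x ∈ {-1, 1}; the surface avoids every integer z-axis point in the box.
Finally, solving for integer coefficients yields p as stated.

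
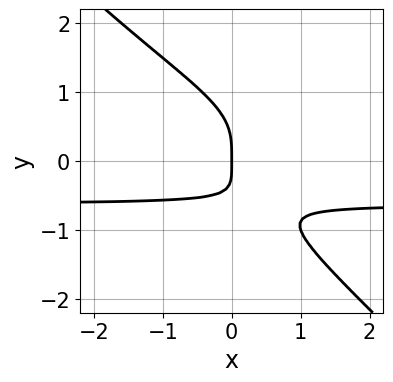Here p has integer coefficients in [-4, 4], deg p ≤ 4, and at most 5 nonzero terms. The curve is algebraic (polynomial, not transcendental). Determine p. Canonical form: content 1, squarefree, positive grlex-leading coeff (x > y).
First, degree: no degree-3 curve has this shape, so deg p = 4.
Then, against the integer gridlines: it meets the x-axis at x = 0 (among the integer gridlines); it crosses the y-axis at the gridline y = 0.
Finally, assembling these constraints gives the stated polynomial.

3*x*y^3 + 3*y^4 + 2*x*y + 2*x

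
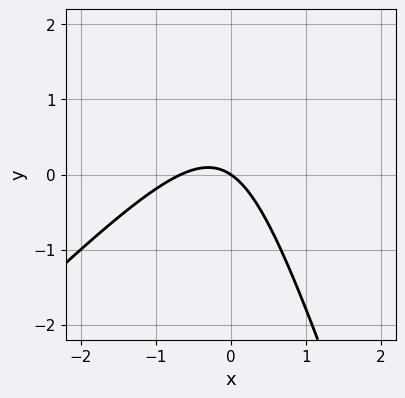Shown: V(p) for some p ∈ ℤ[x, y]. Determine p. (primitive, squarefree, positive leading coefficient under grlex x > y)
3*x^2 - 2*x*y - y^2 + 2*x + 3*y

deg p = 2. A generic line meets the curve in up to 2 points.
Checking where it meets the axes: it meets the x-axis at x = 0 (among the integer gridlines); one y-axis crossing is at y = 0.
Together with the visible shape, these determine p as stated.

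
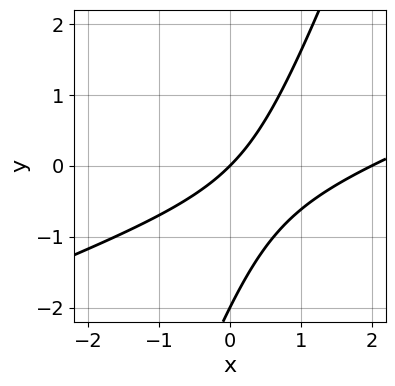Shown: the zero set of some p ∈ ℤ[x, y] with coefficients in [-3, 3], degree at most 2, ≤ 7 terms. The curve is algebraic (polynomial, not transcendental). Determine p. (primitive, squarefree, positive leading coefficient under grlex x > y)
1. deg p = 2.
2. Against the integer gridlines: the x-axis gridline crossings are at x ∈ {0, 2}; among the integer gridlines, it crosses the y-axis at y ∈ {-2, 0}.
3. Matching integer coefficients to the picture gives p.

x^2 - 3*x*y + y^2 - 2*x + 2*y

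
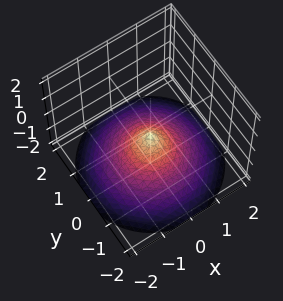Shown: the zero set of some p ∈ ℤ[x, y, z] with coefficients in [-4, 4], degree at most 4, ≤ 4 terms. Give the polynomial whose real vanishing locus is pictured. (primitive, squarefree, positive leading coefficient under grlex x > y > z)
z^3 + 2*x^2 + 2*y^2

The degree is 3 — the shape is more complex than any degree-2 surface.
Reading off the gridlines: it meets the z-axis at z = 0 (among the integer gridlines); it meets the y-axis at y = 0 (among the integer gridlines); it meets the x-axis at x = 0 (among the integer gridlines).
Fitting integer coefficients to these (and the overall shape) gives p.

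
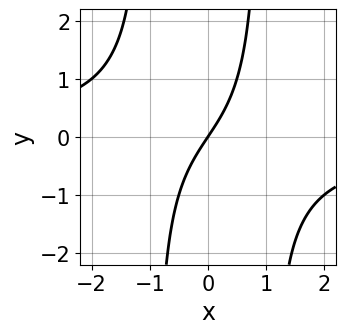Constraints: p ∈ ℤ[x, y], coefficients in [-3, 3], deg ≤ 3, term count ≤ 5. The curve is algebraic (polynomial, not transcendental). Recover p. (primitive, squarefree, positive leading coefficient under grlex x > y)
First, degree: no degree-2 curve has this shape, so deg p = 3.
Next, reading off the gridlines: it meets the y-axis at y = 0 (among the integer gridlines); one x-axis crossing is at x = 0.
Finally, matching integer coefficients to the picture gives p.

2*x^2*y + 3*x - 2*y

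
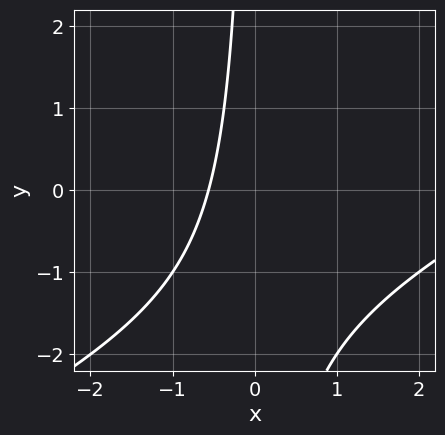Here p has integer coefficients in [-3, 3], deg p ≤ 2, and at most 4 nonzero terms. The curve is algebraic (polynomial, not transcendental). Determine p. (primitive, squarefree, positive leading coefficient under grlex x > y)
First, degree: the shape is more complex than any degree-1 curve, so deg p = 2.
Next, reading off the gridlines: the curve avoids every integer y-axis point in the box.
Finally, together with the visible shape, these determine p as stated.

x^2 - 2*x*y - 3*x - 2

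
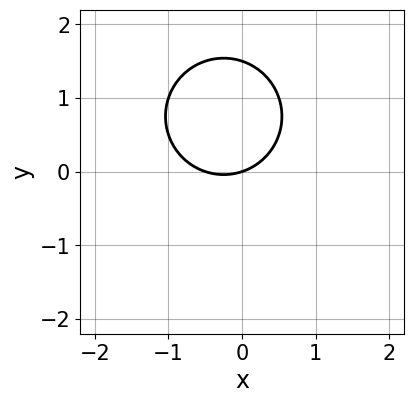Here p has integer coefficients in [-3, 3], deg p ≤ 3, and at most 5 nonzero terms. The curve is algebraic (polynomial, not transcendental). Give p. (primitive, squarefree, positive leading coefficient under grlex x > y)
First, the degree is 2 — the shape is more complex than any degree-1 curve.
Then, observable constraints: it meets the x-axis at x = 0 (among the integer gridlines); it crosses the y-axis at the gridline y = 0.
Finally, these observations pin down the coefficients.

2*x^2 + 2*y^2 + x - 3*y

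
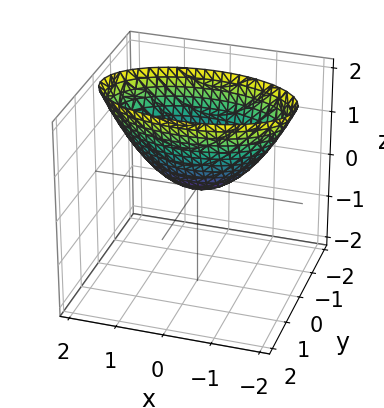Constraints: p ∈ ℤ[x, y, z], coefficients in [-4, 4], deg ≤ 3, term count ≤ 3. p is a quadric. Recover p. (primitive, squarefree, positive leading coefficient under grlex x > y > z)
x^2 + 3*y^2 - 2*z

First, degree: a paraboloid; a quadric, so deg p = 2.
Then, symmetries: it's symmetric under x → −x, forcing even powers of x; it's symmetric under y → −y, forcing even powers of y.
Then, against the integer gridlines: it meets the y-axis at y = 0 (among the integer gridlines); it meets the z-axis at z = 0 (among the integer gridlines); it meets the x-axis at x = 0 (among the integer gridlines).
Finally, matching integer coefficients to the picture gives p.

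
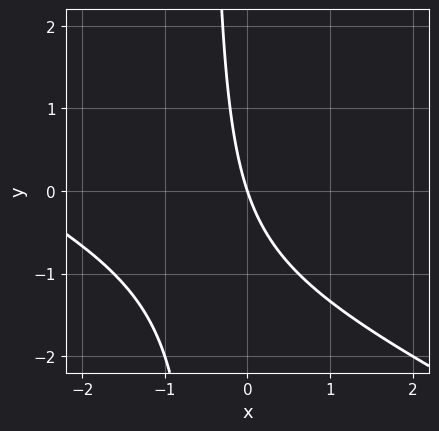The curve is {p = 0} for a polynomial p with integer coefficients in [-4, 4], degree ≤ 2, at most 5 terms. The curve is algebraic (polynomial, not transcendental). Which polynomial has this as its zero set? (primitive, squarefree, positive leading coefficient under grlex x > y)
x^2 + 2*x*y + 3*x + y

1. deg p = 2.
2. Checking where it meets the axes: it meets the y-axis at y = 0 (among the integer gridlines); it crosses the x-axis at the gridline x = 0.
3. Together with the visible shape, these determine p as stated.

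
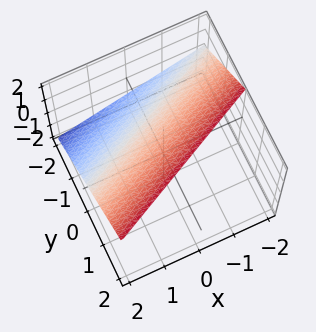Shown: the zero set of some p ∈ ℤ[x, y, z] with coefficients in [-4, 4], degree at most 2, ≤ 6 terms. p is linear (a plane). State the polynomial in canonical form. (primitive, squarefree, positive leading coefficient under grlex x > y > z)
x - 2*y + 2*z - 2

deg p = 1.
Observable constraints: it crosses the z-axis at the gridline z = 1; it crosses the y-axis at the gridline y = -1; one x-axis crossing is at x = 2.
These observations pin down the coefficients.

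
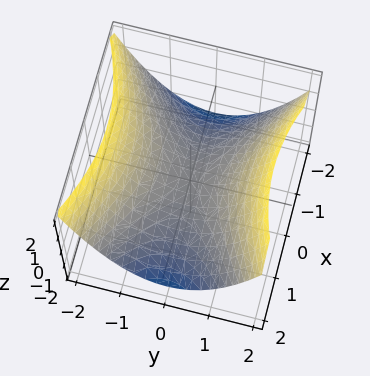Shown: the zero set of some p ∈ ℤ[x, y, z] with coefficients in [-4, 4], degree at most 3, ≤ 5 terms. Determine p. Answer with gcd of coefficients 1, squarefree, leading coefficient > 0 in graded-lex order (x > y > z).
The degree is 2 — a hyperbolic paraboloid; a quadric.
Symmetries: the y ↦ −y reflection is a symmetry, so y appears only in even powers; it's symmetric under x → −x, forcing even powers of x.
From the axis intercepts and sections: it crosses the y-axis at the gridline y = 0; it crosses the z-axis at the gridline z = 0.
The integer polynomial consistent with all of this is the stated p.

x^2 - 2*y^2 + 3*z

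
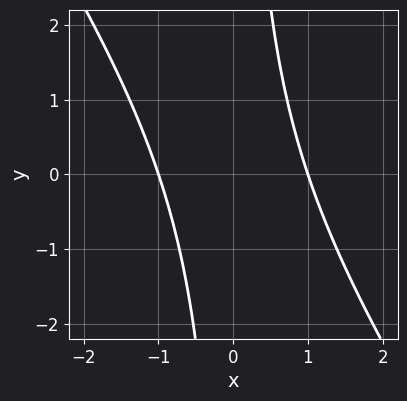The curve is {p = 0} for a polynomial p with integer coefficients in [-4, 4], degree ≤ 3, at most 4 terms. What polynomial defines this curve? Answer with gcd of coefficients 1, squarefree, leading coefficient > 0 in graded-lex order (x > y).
3*x^2 + 2*x*y - 3

First, the degree is 2 — the shape is more complex than any degree-1 curve.
Next, checking where it meets the axes: the curve avoids every integer y-axis point in the box; among the integer gridlines, it crosses the x-axis at x ∈ {-1, 1}.
Finally, assembling these constraints gives the stated polynomial.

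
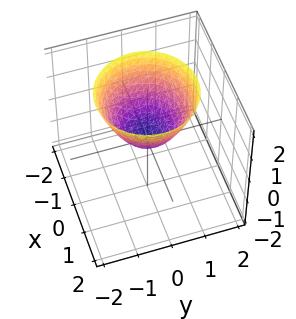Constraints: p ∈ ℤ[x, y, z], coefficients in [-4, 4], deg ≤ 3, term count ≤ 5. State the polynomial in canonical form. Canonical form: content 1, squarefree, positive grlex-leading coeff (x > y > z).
(a) deg p = 2.
(b) Symmetries: every cross-section ⟂ z is a circle, so x, y appear only via x² + y².
(c) From the axis intercepts and sections: a circular section at z = 2 has radius between 1 and 2; it crosses the x-axis at the gridline x = 0; it meets the z-axis at z = 0 (among the integer gridlines); it crosses the y-axis at the gridline y = 0.
(d) Matching integer coefficients to the picture gives p.

x^2 + y^2 - z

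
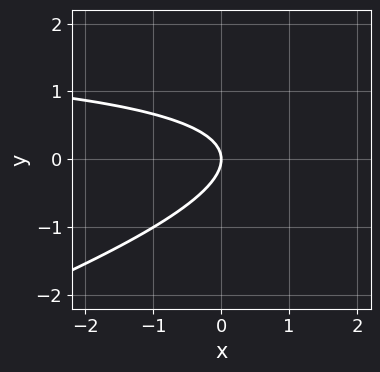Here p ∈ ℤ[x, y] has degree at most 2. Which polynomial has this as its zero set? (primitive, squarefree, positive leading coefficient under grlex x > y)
x*y - 3*y^2 - 2*x

First, the degree is 2 — the shape is more complex than any degree-1 curve.
Next, checking where it meets the axes: it crosses the x-axis at the gridline x = 0; it meets the y-axis at y = 0 (among the integer gridlines).
Finally, putting this together gives p.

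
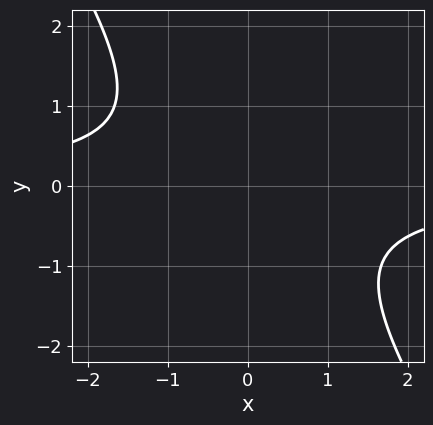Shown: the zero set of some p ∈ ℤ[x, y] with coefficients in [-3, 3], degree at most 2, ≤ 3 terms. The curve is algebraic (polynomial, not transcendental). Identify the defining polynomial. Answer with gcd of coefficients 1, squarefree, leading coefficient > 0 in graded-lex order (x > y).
3*x*y + 2*y^2 + 3

Degree: a generic line meets the curve in up to 2 points, so deg p = 2.
Observable constraints: no y-intercept at any integer in the box; it misses every integer gridline on the x-axis.
Matching integer coefficients to the picture gives p.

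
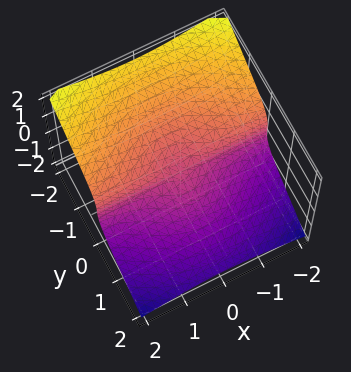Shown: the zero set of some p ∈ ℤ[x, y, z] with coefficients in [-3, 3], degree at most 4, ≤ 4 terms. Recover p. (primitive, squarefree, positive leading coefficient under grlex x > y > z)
x^2*y + y^3 + 2*z^3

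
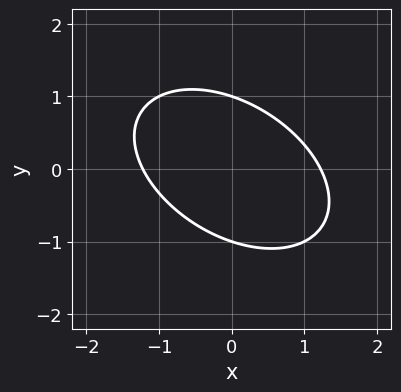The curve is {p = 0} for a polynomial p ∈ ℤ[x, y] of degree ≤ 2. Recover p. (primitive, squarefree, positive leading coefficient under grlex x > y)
2*x^2 + 2*x*y + 3*y^2 - 3

First, deg p = 2. A generic line meets the curve in up to 2 points.
Then, against the integer gridlines: among the integer gridlines, it crosses the y-axis at y ∈ {-1, 1}.
Finally, putting this together gives p.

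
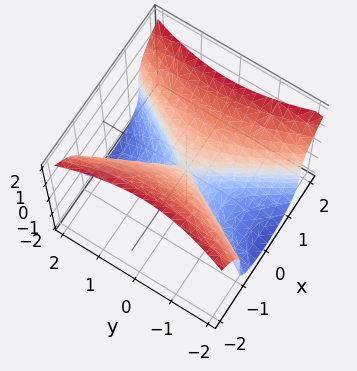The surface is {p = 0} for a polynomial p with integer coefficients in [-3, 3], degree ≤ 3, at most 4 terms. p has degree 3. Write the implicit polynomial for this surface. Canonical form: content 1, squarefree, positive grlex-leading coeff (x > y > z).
1. The degree is 3 — no degree-2 surface has this shape.
2. Reading off the gridlines: it crosses the y-axis at the gridline y = 0; it crosses the x-axis at the gridline x = 0; it crosses the z-axis at the gridline z = 0.
3. Assembling these constraints gives the stated polynomial.

z^3 - 3*x^2 + y^2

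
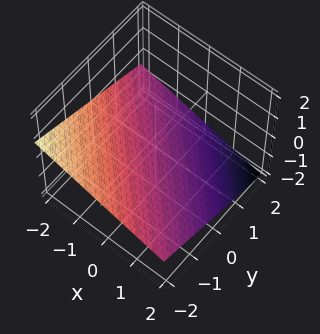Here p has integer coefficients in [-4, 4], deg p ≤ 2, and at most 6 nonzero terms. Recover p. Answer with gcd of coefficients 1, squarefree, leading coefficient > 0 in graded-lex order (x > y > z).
x + y + 3*z + 2

deg p = 1. Every cross-section is a straight line — this is a plane.
Checking where it meets the axes: it meets the x-axis at x = -2 (among the integer gridlines); it meets the y-axis at y = -2 (among the integer gridlines).
Together with the visible shape, these determine p as stated.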